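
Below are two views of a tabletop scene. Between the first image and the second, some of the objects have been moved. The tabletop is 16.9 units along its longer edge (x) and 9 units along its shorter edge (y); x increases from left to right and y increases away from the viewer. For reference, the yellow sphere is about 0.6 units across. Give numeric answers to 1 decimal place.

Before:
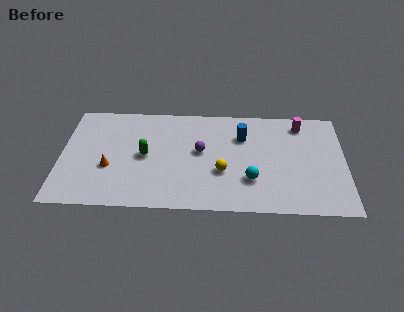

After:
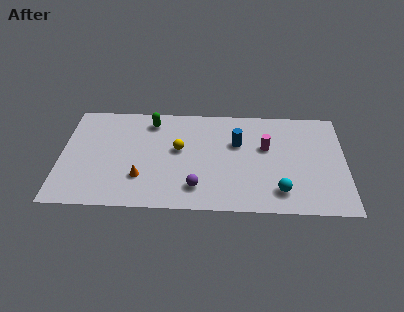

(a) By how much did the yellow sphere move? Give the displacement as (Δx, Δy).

(-2.6, 1.8)

From the two frames, the yellow sphere sits at roughly (9.6, 3.3) before and (7.0, 5.1) after.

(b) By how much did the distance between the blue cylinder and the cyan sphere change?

+1.0

Before: roughly 3.7 units apart; after: 4.7. That's 1.0 units further apart.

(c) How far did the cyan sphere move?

1.9

The cyan sphere was near (11.3, 2.7) before and (13.0, 1.8) after, so it travelled √(1.7² + 0.9²) ≈ 1.9 units.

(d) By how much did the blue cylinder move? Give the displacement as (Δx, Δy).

(-0.3, -0.6)

From the two frames, the blue cylinder sits at roughly (10.8, 6.4) before and (10.5, 5.8) after.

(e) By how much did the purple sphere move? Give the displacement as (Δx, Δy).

(-0.2, -3.1)

From the two frames, the purple sphere sits at roughly (8.3, 5.0) before and (8.1, 1.9) after.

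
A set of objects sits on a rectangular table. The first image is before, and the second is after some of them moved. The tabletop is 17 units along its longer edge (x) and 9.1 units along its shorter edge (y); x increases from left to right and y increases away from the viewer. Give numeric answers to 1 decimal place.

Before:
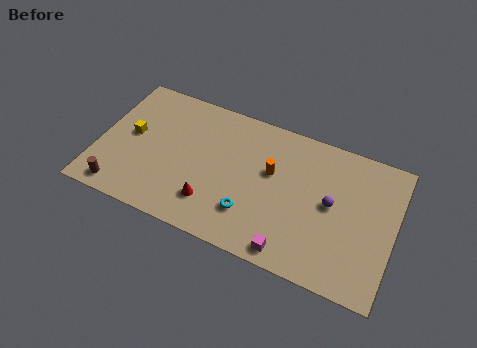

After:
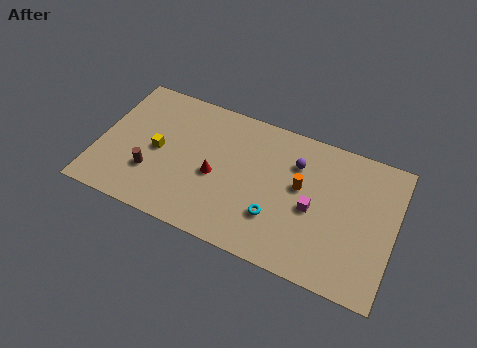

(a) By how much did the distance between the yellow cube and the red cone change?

-2.3

The distance was about 5.7 in the first image and 3.4 in the second, so they moved 2.3 units closer together.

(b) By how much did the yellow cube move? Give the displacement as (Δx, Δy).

(1.6, -0.5)

From the two frames, the yellow cube sits at roughly (1.8, 4.9) before and (3.4, 4.4) after.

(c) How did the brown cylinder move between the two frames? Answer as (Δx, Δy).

(1.6, 1.7)

The brown cylinder started near (1.6, 1.1) and ended near (3.2, 2.8).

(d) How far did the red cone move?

1.8

The red cone moved from about (6.8, 2.2) to (6.8, 4.0), a distance of √(0.0² + 1.8²) ≈ 1.8.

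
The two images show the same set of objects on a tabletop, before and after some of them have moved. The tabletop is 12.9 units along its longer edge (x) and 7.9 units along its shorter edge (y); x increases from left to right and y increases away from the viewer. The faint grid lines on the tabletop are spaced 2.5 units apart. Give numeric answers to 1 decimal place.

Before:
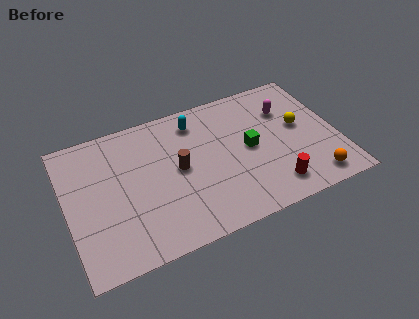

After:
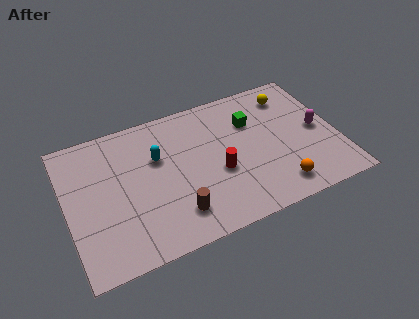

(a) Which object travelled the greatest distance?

the red cylinder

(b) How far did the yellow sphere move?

2.0

The yellow sphere moved from about (11.2, 4.4) to (11.0, 6.4), a distance of √(0.2² + 2.0²) ≈ 2.0.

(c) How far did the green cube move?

1.5

The green cube was near (8.7, 4.0) before and (9.0, 5.5) after, so it travelled √(0.3² + 1.5²) ≈ 1.5 units.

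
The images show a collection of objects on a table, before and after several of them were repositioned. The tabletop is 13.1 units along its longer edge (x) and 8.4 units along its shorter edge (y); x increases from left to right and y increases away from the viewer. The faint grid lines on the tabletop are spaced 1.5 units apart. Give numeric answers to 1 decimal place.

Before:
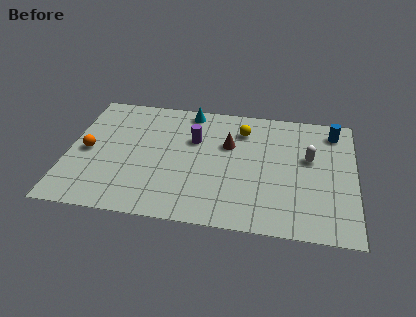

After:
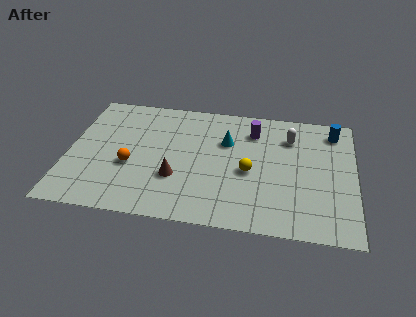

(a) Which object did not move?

the blue cylinder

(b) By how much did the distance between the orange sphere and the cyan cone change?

-0.8

Before: roughly 5.7 units apart; after: 4.9. That's 0.8 units closer together.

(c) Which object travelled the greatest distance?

the brown cone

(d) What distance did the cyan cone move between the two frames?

2.6

The cyan cone moved from about (5.4, 7.5) to (7.2, 5.6), a distance of √(1.8² + 1.9²) ≈ 2.6.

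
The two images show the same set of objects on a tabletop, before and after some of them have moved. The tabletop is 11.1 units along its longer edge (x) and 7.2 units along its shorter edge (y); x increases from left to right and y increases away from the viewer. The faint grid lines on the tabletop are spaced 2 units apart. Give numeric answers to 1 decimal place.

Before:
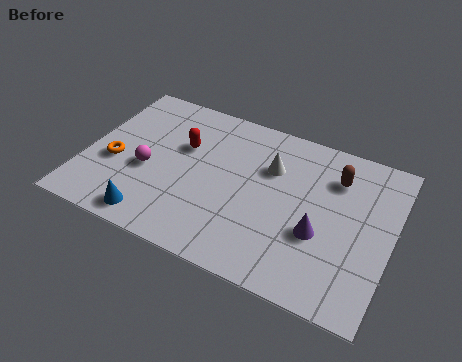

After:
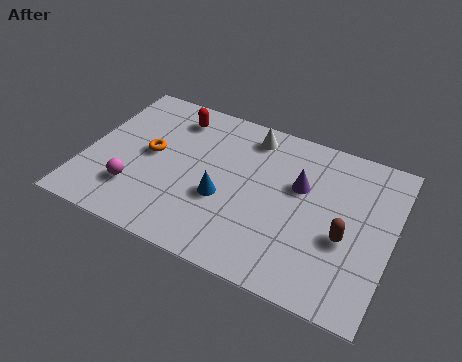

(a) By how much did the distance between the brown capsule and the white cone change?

+2.6

They were about 2.4 units apart before and 5.0 after — 2.6 units further apart.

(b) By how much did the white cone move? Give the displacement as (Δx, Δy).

(-0.9, 1.2)

The white cone was at about (6.6, 4.9) and moved to about (5.7, 6.1).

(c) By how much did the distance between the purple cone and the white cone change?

-0.4

Before: roughly 3.0 units apart; after: 2.6. That's 0.4 units closer together.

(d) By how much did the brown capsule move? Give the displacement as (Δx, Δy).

(0.6, -2.5)

From the two frames, the brown capsule sits at roughly (8.9, 5.4) before and (9.5, 2.9) after.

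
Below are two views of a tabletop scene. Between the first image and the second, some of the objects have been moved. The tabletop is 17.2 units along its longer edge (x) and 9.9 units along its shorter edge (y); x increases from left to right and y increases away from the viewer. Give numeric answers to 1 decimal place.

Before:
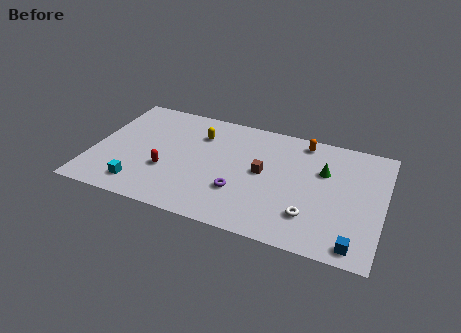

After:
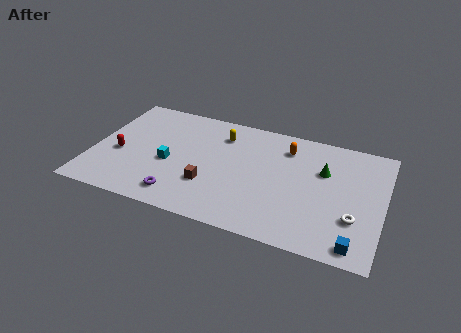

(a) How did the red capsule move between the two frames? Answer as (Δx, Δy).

(-2.9, 0.6)

From the two frames, the red capsule sits at roughly (4.5, 3.5) before and (1.6, 4.1) after.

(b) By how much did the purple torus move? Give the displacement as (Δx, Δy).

(-3.4, -1.5)

The purple torus started near (8.9, 3.1) and ended near (5.5, 1.6).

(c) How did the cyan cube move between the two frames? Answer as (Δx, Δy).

(1.5, 2.5)

From the two frames, the cyan cube sits at roughly (3.1, 1.7) before and (4.6, 4.2) after.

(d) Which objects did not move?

the green cone and the blue cube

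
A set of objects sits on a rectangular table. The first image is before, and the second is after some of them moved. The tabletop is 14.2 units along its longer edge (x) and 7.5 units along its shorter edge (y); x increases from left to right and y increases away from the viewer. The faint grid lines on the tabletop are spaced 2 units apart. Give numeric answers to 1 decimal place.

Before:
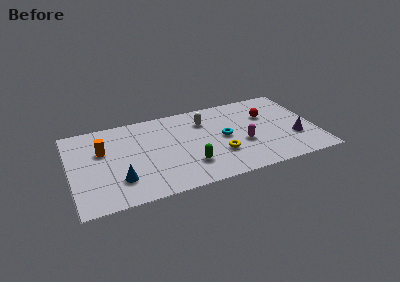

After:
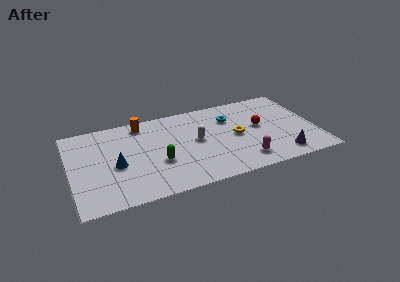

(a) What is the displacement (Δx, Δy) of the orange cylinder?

(2.4, 1.7)

The orange cylinder started near (1.9, 4.8) and ended near (4.3, 6.5).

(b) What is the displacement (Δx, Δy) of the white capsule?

(-0.6, -1.6)

From the two frames, the white capsule sits at roughly (7.9, 5.6) before and (7.3, 4.0) after.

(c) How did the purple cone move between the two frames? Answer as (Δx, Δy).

(-0.9, -1.3)

From the two frames, the purple cone sits at roughly (12.9, 2.5) before and (12.0, 1.2) after.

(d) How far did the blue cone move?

1.3

The blue cone was near (2.7, 2.0) before and (2.6, 3.3) after, so it travelled √(0.1² + 1.3²) ≈ 1.3 units.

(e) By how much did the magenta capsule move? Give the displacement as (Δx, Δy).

(-0.1, -1.5)

The magenta capsule was at about (9.9, 2.9) and moved to about (9.8, 1.4).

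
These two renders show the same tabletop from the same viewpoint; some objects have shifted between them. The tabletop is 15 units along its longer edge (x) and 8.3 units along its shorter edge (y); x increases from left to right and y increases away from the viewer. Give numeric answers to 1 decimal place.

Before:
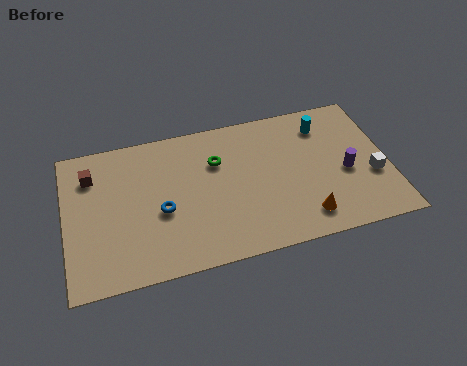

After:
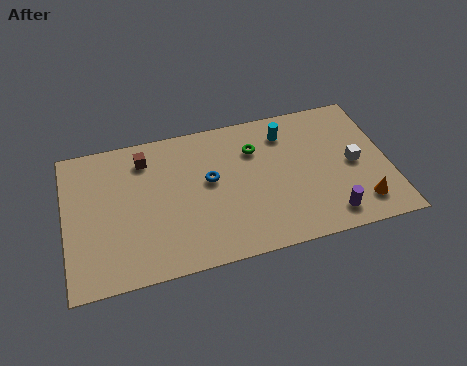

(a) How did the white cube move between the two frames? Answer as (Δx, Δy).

(-0.8, 0.9)

The white cube was at about (14.2, 3.1) and moved to about (13.4, 4.0).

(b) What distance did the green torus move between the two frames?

1.8

From (7.1, 5.7) to (8.9, 6.0), the green torus covered √(1.8² + 0.3²) ≈ 1.8 units.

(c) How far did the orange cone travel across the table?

2.6

The orange cone was near (10.9, 1.5) before and (13.5, 1.6) after, so it travelled √(2.6² + 0.1²) ≈ 2.6 units.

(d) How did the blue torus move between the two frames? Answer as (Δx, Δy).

(2.3, 1.2)

From the two frames, the blue torus sits at roughly (4.4, 3.5) before and (6.7, 4.7) after.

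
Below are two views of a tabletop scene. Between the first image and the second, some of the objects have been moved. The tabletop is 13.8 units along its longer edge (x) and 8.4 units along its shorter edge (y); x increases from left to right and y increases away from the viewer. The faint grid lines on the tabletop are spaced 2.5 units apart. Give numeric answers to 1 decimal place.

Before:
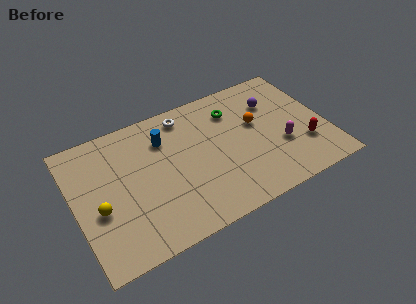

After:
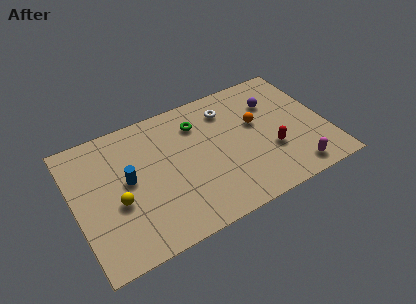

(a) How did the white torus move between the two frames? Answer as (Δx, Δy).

(2.3, -0.6)

The white torus was at about (6.4, 7.2) and moved to about (8.7, 6.6).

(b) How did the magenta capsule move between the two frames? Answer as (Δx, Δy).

(0.4, -1.9)

From the two frames, the magenta capsule sits at roughly (11.2, 3.0) before and (11.6, 1.1) after.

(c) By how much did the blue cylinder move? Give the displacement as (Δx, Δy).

(-2.2, -1.7)

The blue cylinder started near (5.1, 6.2) and ended near (2.9, 4.5).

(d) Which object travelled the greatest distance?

the blue cylinder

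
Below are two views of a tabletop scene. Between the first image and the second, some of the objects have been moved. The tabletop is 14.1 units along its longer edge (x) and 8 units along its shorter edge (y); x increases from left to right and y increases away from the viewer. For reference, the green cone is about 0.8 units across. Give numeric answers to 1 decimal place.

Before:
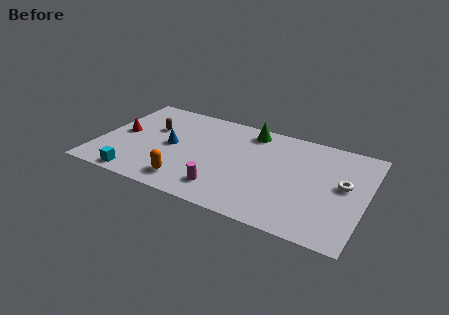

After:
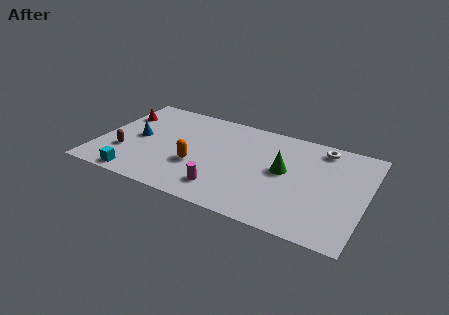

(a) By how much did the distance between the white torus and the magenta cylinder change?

+0.4

The distance was about 6.6 in the first image and 7.0 in the second, so they moved 0.4 units further apart.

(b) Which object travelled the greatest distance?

the green cone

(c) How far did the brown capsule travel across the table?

2.8

The brown capsule was near (2.6, 5.1) before and (1.5, 2.5) after, so it travelled √(1.1² + 2.6²) ≈ 2.8 units.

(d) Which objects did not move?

the cyan cube and the magenta cylinder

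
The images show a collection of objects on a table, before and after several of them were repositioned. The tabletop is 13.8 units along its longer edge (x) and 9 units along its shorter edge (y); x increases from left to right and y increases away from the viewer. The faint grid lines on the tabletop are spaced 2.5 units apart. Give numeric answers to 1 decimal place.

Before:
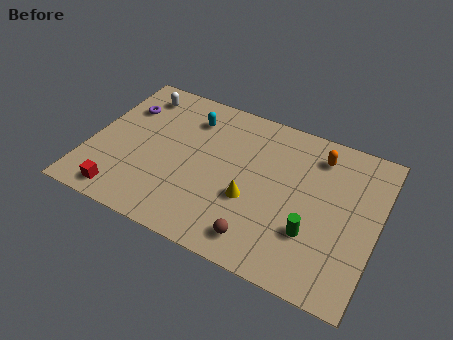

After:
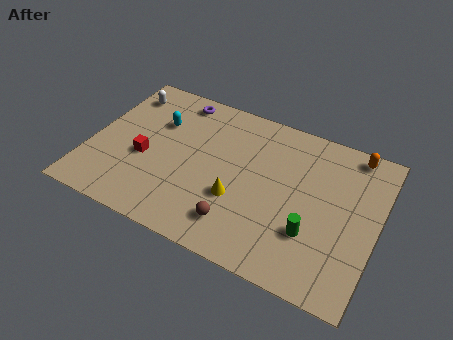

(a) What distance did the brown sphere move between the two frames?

1.2

The brown sphere moved from about (8.6, 1.4) to (7.5, 1.8), a distance of √(1.1² + 0.4²) ≈ 1.2.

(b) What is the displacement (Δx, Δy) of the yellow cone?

(-0.6, -0.2)

The yellow cone started near (7.9, 3.4) and ended near (7.3, 3.2).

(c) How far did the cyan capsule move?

1.7

The cyan capsule was near (4.5, 7.0) before and (3.0, 6.1) after, so it travelled √(1.5² + 0.9²) ≈ 1.7 units.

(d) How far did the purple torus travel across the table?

2.8

From (1.3, 6.4) to (3.7, 7.9), the purple torus covered √(2.4² + 1.5²) ≈ 2.8 units.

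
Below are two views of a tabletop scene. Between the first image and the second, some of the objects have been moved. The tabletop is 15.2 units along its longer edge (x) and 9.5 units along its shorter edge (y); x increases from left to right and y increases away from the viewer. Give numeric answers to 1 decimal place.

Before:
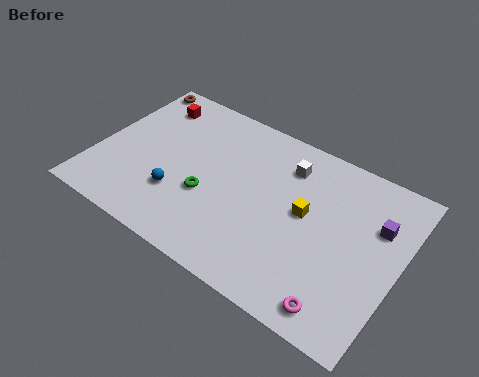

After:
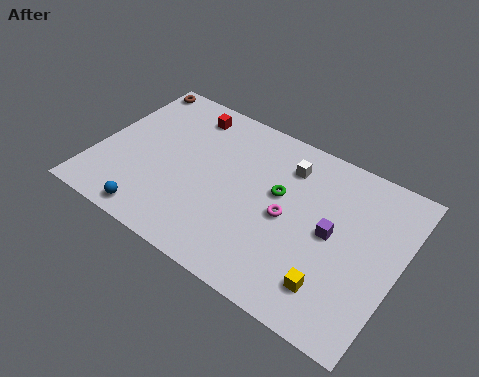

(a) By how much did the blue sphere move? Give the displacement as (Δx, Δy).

(-0.9, -1.9)

The blue sphere started near (4.4, 2.9) and ended near (3.5, 1.0).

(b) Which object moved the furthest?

the magenta torus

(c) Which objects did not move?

the brown torus and the white cube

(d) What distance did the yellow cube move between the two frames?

3.7

The yellow cube was near (10.5, 5.2) before and (12.4, 2.0) after, so it travelled √(1.9² + 3.2²) ≈ 3.7 units.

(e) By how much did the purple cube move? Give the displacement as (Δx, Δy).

(-2.0, -1.6)

The purple cube started near (13.9, 6.4) and ended near (11.9, 4.8).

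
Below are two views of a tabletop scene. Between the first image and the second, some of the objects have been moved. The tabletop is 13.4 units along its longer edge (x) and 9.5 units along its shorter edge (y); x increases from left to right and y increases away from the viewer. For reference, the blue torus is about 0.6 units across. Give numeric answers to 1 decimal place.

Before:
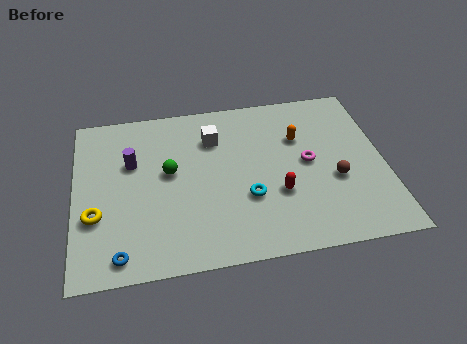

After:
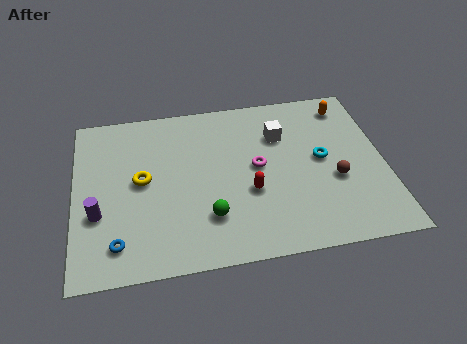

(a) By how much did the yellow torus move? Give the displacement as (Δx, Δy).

(2.0, 1.7)

The yellow torus started near (0.9, 3.3) and ended near (2.9, 5.0).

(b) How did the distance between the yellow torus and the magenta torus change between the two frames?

-4.3

They were about 9.3 units apart before and 5.0 after — 4.3 units closer together.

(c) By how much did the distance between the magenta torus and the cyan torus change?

-0.3

They were about 3.1 units apart before and 2.8 after — 0.3 units closer together.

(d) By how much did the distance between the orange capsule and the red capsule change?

+3.0

They were about 3.3 units apart before and 6.3 after — 3.0 units further apart.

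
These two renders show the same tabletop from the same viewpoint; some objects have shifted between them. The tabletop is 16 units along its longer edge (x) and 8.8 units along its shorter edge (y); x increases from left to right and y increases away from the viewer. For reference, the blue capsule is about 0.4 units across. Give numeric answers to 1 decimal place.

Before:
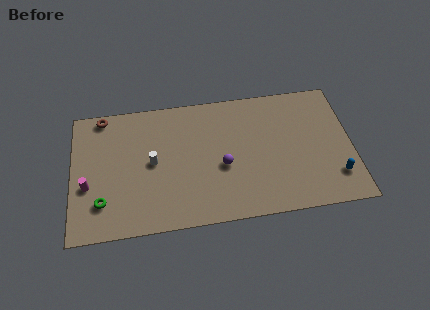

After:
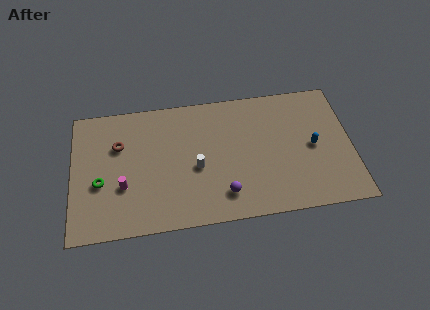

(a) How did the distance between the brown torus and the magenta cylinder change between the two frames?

-1.9

The distance was about 4.7 in the first image and 2.8 in the second, so they moved 1.9 units closer together.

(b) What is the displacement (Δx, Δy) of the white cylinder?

(2.5, -0.7)

The white cylinder started near (4.6, 4.5) and ended near (7.1, 3.8).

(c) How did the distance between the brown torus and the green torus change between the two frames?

-3.2

They were about 5.8 units apart before and 2.6 after — 3.2 units closer together.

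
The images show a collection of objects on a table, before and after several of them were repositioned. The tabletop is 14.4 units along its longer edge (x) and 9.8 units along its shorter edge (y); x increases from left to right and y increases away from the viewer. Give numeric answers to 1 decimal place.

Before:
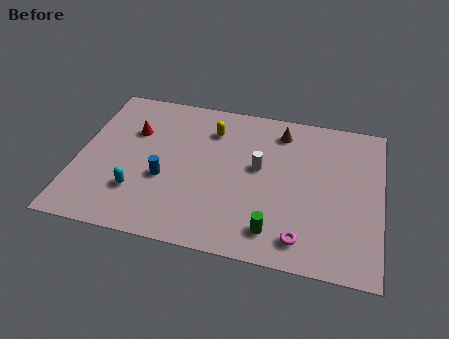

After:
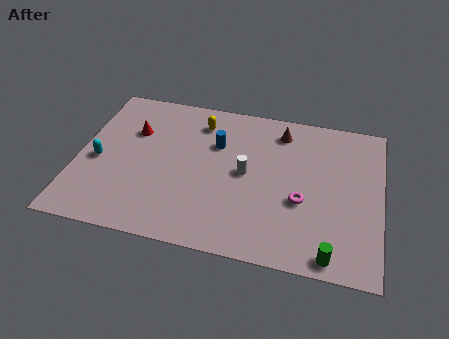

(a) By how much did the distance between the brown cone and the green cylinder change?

+1.3

Before: roughly 6.4 units apart; after: 7.7. That's 1.3 units further apart.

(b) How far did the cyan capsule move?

2.6

The cyan capsule was near (3.0, 2.7) before and (1.0, 4.3) after, so it travelled √(2.0² + 1.6²) ≈ 2.6 units.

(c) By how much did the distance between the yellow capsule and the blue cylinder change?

-2.6

Before: roughly 4.2 units apart; after: 1.6. That's 2.6 units closer together.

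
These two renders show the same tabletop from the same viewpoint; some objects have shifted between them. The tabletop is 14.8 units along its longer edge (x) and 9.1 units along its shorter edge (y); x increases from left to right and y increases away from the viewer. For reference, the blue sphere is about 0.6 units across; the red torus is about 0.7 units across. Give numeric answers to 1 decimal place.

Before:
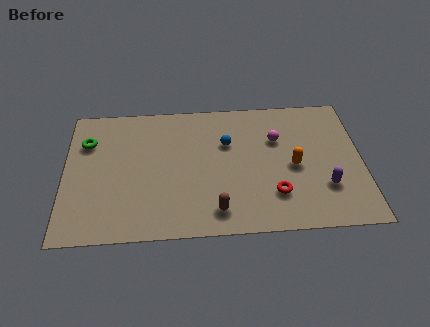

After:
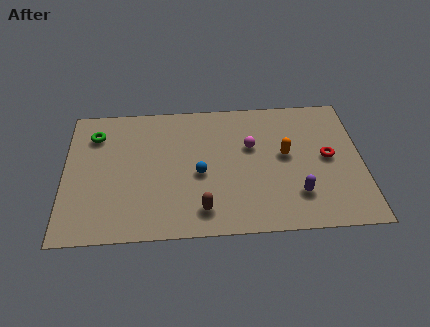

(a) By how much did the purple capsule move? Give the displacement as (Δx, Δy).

(-1.4, -0.4)

The purple capsule started near (12.9, 2.7) and ended near (11.5, 2.3).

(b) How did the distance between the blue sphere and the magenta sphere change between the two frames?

+0.6

They were about 2.5 units apart before and 3.1 after — 0.6 units further apart.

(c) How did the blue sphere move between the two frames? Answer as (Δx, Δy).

(-1.4, -2.0)

The blue sphere started near (8.1, 6.0) and ended near (6.7, 4.0).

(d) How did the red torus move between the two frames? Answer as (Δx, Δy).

(2.7, 2.3)

The red torus started near (10.4, 2.4) and ended near (13.1, 4.7).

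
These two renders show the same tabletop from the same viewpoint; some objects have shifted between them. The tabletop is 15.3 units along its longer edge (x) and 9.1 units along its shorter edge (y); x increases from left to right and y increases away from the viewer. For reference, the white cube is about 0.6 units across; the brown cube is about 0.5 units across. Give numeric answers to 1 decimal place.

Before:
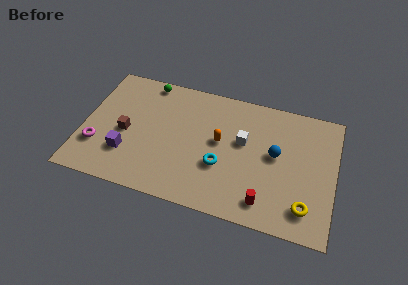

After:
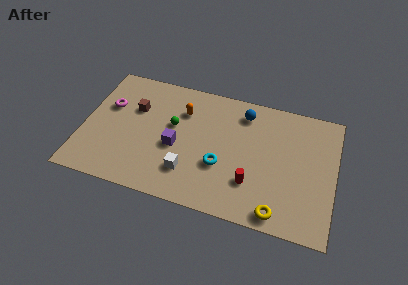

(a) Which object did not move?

the cyan torus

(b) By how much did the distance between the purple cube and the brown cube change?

+1.9

Before: roughly 1.5 units apart; after: 3.4. That's 1.9 units further apart.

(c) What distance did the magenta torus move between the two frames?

3.1

The magenta torus was near (1.0, 2.7) before and (1.4, 5.8) after, so it travelled √(0.4² + 3.1²) ≈ 3.1 units.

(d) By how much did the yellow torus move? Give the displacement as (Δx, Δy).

(-1.6, -0.8)

From the two frames, the yellow torus sits at roughly (13.7, 1.8) before and (12.1, 1.0) after.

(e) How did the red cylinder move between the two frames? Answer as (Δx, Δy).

(-0.9, 1.1)

The red cylinder was at about (11.3, 1.5) and moved to about (10.4, 2.6).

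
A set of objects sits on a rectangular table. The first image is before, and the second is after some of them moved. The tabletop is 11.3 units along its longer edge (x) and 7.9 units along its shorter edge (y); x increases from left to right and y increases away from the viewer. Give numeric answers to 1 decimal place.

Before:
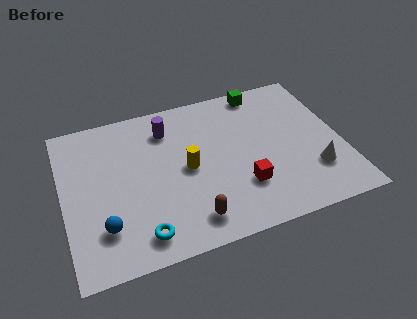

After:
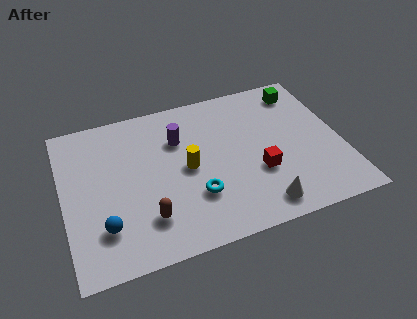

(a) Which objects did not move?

the yellow cylinder and the blue sphere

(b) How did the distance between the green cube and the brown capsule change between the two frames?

+1.5

They were about 6.8 units apart before and 8.3 after — 1.5 units further apart.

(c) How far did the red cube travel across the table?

0.9

The red cube moved from about (7.1, 2.3) to (7.8, 2.8), a distance of √(0.7² + 0.5²) ≈ 0.9.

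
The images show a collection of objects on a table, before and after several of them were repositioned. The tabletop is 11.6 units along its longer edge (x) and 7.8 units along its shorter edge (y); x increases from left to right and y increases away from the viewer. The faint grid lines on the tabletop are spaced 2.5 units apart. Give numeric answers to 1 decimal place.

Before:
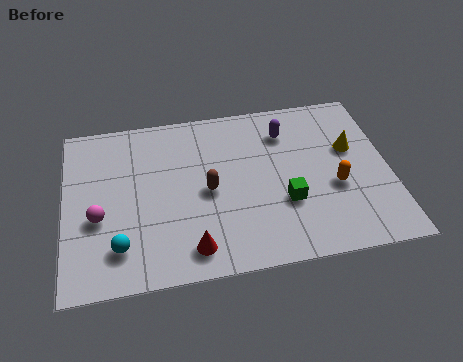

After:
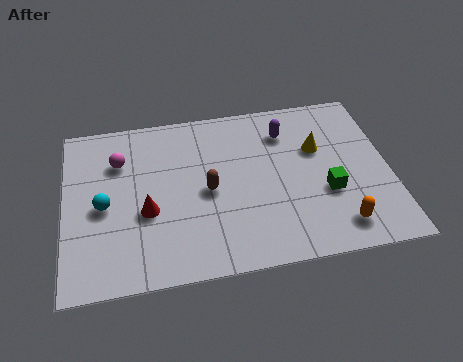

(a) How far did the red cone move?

2.4

From (4.4, 1.2) to (2.9, 3.1), the red cone covered √(1.5² + 1.9²) ≈ 2.4 units.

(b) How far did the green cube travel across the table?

1.5

The green cube was near (7.8, 2.7) before and (9.3, 2.9) after, so it travelled √(1.5² + 0.2²) ≈ 1.5 units.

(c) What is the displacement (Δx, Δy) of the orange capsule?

(0.0, -1.8)

The orange capsule was at about (9.6, 3.1) and moved to about (9.6, 1.3).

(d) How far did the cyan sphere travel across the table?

2.0

The cyan sphere moved from about (1.9, 1.7) to (1.4, 3.6), a distance of √(0.5² + 1.9²) ≈ 2.0.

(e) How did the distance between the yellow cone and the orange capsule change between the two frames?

+1.9

They were about 1.8 units apart before and 3.7 after — 1.9 units further apart.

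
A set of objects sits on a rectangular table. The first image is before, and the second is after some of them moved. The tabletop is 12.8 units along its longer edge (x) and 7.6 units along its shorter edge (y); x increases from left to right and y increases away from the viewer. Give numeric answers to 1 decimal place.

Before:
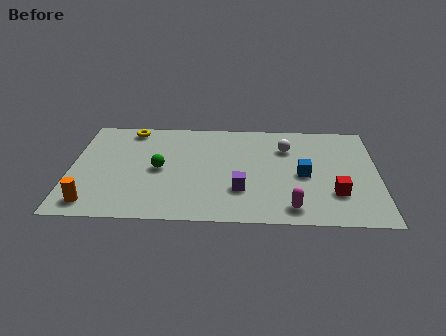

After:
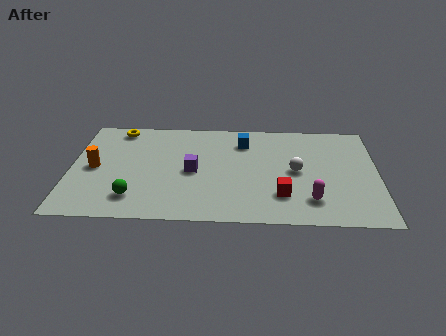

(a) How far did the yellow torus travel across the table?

0.5

From (2.4, 6.7) to (1.9, 6.7), the yellow torus covered √(0.5² + 0.0²) ≈ 0.5 units.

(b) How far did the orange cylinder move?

2.6

The orange cylinder moved from about (1.0, 1.1) to (1.0, 3.7), a distance of √(0.0² + 2.6²) ≈ 2.6.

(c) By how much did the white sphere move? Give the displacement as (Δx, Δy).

(0.4, -1.7)

The white sphere started near (9.0, 5.5) and ended near (9.4, 3.8).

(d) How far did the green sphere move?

2.3

From (3.7, 3.7) to (2.7, 1.6), the green sphere covered √(1.0² + 2.1²) ≈ 2.3 units.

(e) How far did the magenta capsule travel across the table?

1.0

The magenta capsule moved from about (9.2, 1.1) to (10.0, 1.7), a distance of √(0.8² + 0.6²) ≈ 1.0.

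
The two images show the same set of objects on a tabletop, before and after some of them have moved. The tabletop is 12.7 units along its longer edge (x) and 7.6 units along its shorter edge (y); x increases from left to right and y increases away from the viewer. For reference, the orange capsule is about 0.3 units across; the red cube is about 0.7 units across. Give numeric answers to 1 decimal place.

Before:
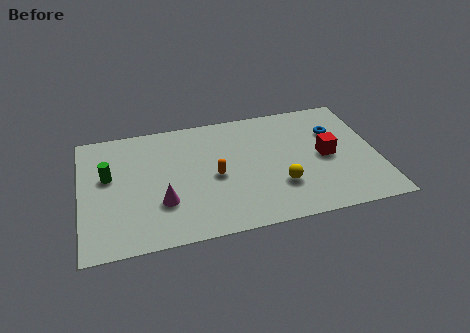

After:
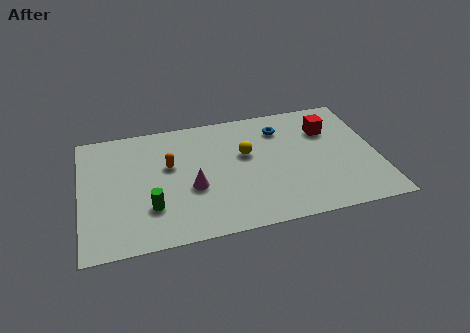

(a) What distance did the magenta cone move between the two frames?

1.4

The magenta cone was near (3.4, 2.4) before and (4.7, 3.0) after, so it travelled √(1.3² + 0.6²) ≈ 1.4 units.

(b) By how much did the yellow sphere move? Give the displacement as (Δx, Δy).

(-1.3, 2.3)

The yellow sphere was at about (8.4, 2.3) and moved to about (7.1, 4.6).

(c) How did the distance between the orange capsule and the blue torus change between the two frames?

-0.5

The distance was about 5.6 in the first image and 5.1 in the second, so they moved 0.5 units closer together.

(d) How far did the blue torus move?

2.4

From (11.0, 5.2) to (8.7, 5.9), the blue torus covered √(2.3² + 0.7²) ≈ 2.4 units.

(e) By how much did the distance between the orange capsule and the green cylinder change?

-2.0

They were about 4.6 units apart before and 2.6 after — 2.0 units closer together.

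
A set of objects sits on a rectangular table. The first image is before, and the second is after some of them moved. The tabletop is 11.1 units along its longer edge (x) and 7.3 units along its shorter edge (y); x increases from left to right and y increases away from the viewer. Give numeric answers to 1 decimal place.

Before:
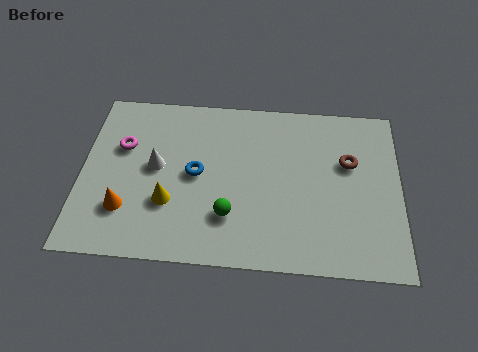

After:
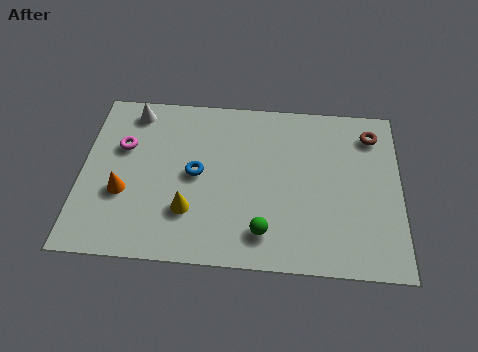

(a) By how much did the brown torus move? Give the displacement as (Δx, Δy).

(0.8, 1.3)

The brown torus started near (9.3, 4.6) and ended near (10.1, 5.9).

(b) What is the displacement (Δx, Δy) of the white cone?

(-0.9, 2.4)

From the two frames, the white cone sits at roughly (2.6, 3.9) before and (1.7, 6.3) after.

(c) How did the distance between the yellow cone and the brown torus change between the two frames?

+0.8

They were about 6.6 units apart before and 7.4 after — 0.8 units further apart.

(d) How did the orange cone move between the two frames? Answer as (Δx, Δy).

(-0.1, 0.7)

From the two frames, the orange cone sits at roughly (1.6, 2.0) before and (1.5, 2.7) after.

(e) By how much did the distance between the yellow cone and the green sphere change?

+0.6

The distance was about 2.1 in the first image and 2.7 in the second, so they moved 0.6 units further apart.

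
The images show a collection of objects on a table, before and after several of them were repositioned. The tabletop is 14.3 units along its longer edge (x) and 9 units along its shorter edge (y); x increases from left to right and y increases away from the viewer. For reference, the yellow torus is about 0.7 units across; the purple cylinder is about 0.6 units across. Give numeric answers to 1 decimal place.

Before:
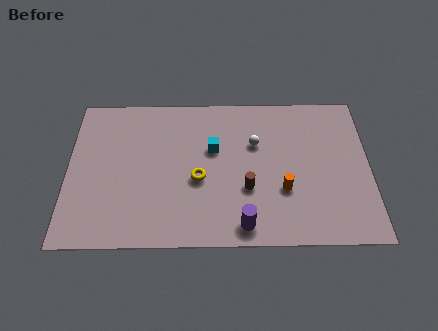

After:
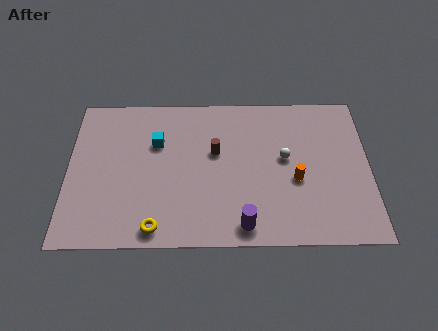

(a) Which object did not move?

the purple cylinder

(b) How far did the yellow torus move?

3.4

The yellow torus was near (6.2, 3.8) before and (4.2, 1.0) after, so it travelled √(2.0² + 2.8²) ≈ 3.4 units.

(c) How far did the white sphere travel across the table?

1.7

The white sphere was near (8.9, 5.9) before and (10.3, 5.0) after, so it travelled √(1.4² + 0.9²) ≈ 1.7 units.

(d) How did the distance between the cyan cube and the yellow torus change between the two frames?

+3.1

Before: roughly 1.9 units apart; after: 5.0. That's 3.1 units further apart.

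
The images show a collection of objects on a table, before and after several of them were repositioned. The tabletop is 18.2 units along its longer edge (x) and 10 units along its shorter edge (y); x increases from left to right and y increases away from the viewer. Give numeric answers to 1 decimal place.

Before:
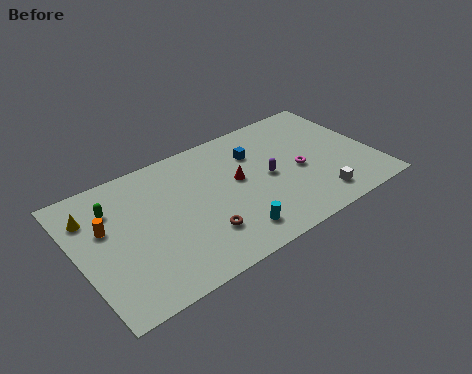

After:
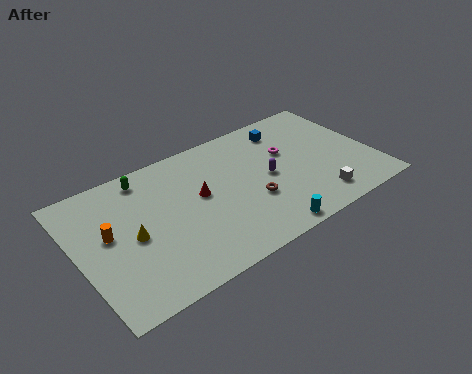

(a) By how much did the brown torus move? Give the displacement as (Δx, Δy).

(3.3, 0.9)

From the two frames, the brown torus sits at roughly (7.1, 2.7) before and (10.4, 3.6) after.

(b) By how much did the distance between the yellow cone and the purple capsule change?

-2.4

Before: roughly 10.9 units apart; after: 8.5. That's 2.4 units closer together.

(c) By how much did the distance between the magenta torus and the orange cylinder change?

-0.6

Before: roughly 11.9 units apart; after: 11.3. That's 0.6 units closer together.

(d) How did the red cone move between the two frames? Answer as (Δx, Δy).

(-2.4, 0.0)

From the two frames, the red cone sits at roughly (9.9, 5.6) before and (7.5, 5.6) after.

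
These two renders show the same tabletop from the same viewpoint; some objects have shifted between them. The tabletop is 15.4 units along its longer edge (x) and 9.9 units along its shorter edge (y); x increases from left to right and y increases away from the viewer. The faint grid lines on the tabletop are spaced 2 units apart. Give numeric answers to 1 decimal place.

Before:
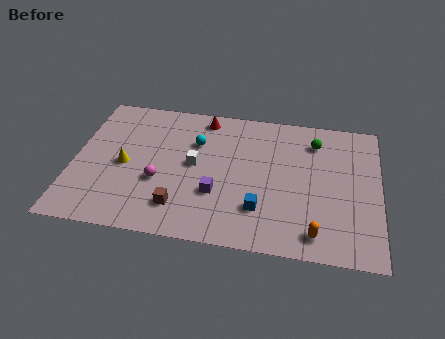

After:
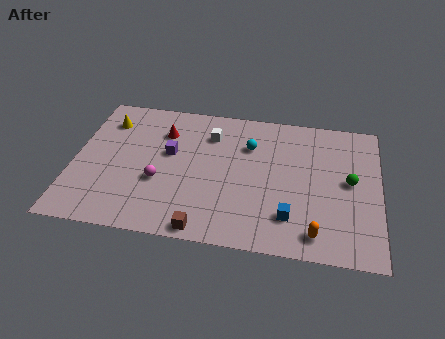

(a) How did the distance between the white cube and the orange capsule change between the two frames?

+0.9

Before: roughly 7.3 units apart; after: 8.2. That's 0.9 units further apart.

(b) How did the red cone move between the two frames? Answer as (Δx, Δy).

(-2.0, -1.4)

From the two frames, the red cone sits at roughly (6.4, 8.7) before and (4.4, 7.3) after.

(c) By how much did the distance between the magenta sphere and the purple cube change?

-0.8

Before: roughly 2.9 units apart; after: 2.1. That's 0.8 units closer together.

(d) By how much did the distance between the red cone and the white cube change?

-1.1

They were about 3.5 units apart before and 2.4 after — 1.1 units closer together.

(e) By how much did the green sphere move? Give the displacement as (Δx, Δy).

(1.8, -2.6)

From the two frames, the green sphere sits at roughly (12.1, 7.8) before and (13.9, 5.2) after.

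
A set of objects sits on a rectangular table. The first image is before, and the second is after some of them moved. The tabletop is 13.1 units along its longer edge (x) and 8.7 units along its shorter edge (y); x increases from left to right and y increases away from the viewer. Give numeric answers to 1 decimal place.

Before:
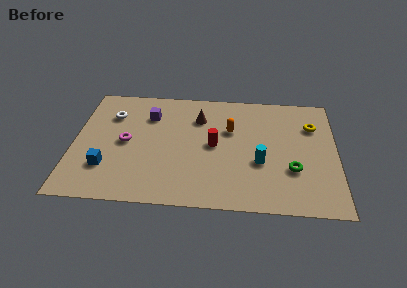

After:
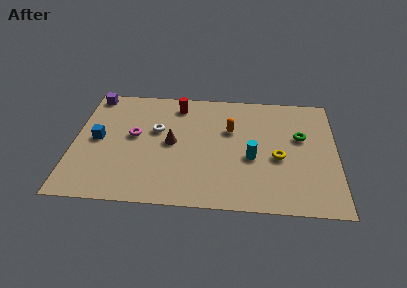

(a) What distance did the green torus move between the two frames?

2.4

From (10.9, 2.9) to (11.3, 5.3), the green torus covered √(0.4² + 2.4²) ≈ 2.4 units.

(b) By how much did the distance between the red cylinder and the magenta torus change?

-1.1

The distance was about 4.4 in the first image and 3.3 in the second, so they moved 1.1 units closer together.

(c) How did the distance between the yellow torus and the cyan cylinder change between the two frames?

-2.6

Before: roughly 3.9 units apart; after: 1.3. That's 2.6 units closer together.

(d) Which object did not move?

the orange capsule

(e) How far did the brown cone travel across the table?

2.4

From (6.2, 6.4) to (4.9, 4.4), the brown cone covered √(1.3² + 2.0²) ≈ 2.4 units.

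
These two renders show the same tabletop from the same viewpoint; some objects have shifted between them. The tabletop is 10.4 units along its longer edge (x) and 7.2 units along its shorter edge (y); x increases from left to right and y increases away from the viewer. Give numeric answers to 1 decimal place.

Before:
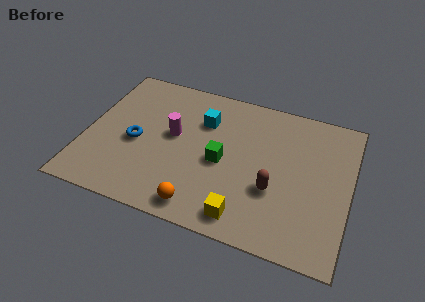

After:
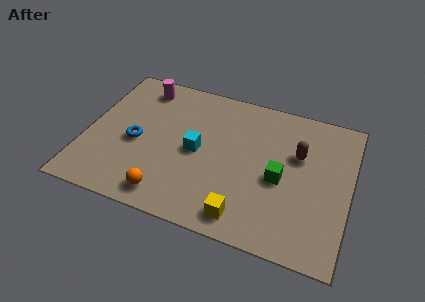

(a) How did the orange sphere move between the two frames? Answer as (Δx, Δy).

(-1.3, 0.1)

The orange sphere started near (4.8, 0.9) and ended near (3.5, 1.0).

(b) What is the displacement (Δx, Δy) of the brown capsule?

(0.8, 2.0)

From the two frames, the brown capsule sits at roughly (7.5, 2.6) before and (8.3, 4.6) after.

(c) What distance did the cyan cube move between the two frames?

1.6

The cyan cube was near (4.5, 5.1) before and (4.4, 3.5) after, so it travelled √(0.1² + 1.6²) ≈ 1.6 units.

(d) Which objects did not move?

the yellow cube and the blue torus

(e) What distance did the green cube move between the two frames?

2.3

The green cube was near (5.4, 3.3) before and (7.7, 3.2) after, so it travelled √(2.3² + 0.1²) ≈ 2.3 units.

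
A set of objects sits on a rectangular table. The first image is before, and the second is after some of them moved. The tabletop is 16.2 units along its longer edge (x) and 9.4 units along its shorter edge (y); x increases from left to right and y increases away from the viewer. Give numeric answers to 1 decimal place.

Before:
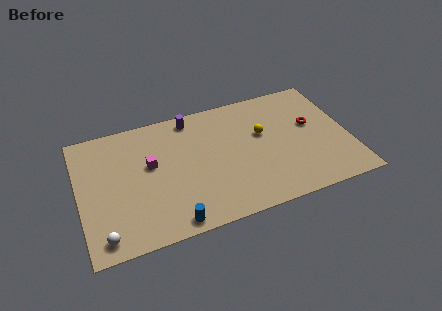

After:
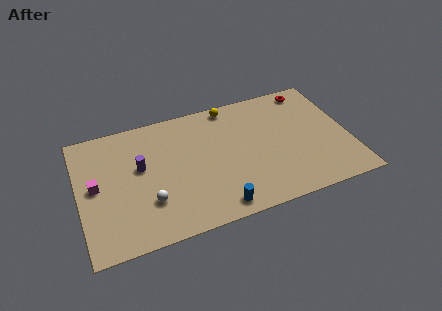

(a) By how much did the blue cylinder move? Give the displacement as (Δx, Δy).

(2.7, 0.2)

The blue cylinder was at about (5.2, 0.9) and moved to about (7.9, 1.1).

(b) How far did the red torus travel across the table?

2.8

The red torus was near (14.1, 5.5) before and (14.3, 8.3) after, so it travelled √(0.2² + 2.8²) ≈ 2.8 units.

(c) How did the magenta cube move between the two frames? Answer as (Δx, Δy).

(-3.3, -0.6)

The magenta cube was at about (4.3, 5.5) and moved to about (1.0, 4.9).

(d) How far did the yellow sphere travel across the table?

3.3

The yellow sphere was near (11.1, 5.7) before and (9.4, 8.5) after, so it travelled √(1.7² + 2.8²) ≈ 3.3 units.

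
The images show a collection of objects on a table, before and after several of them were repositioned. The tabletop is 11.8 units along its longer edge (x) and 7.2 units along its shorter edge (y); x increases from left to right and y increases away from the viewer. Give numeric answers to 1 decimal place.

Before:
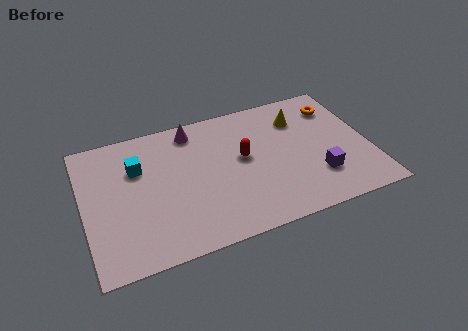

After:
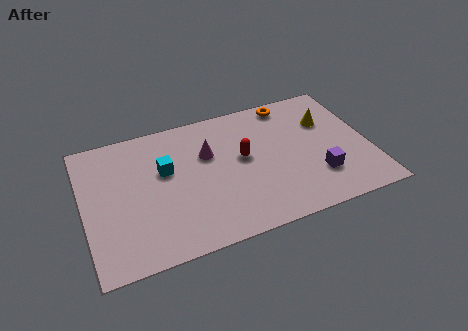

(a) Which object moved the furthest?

the orange torus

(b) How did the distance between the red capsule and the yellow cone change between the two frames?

+0.8

Before: roughly 2.9 units apart; after: 3.7. That's 0.8 units further apart.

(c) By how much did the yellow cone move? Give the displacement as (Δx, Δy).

(1.1, -0.5)

The yellow cone started near (9.1, 5.4) and ended near (10.2, 4.9).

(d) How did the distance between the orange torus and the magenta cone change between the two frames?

-2.0

The distance was about 6.0 in the first image and 4.0 in the second, so they moved 2.0 units closer together.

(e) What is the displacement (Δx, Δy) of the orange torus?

(-1.9, 0.8)

From the two frames, the orange torus sits at roughly (10.7, 5.6) before and (8.8, 6.4) after.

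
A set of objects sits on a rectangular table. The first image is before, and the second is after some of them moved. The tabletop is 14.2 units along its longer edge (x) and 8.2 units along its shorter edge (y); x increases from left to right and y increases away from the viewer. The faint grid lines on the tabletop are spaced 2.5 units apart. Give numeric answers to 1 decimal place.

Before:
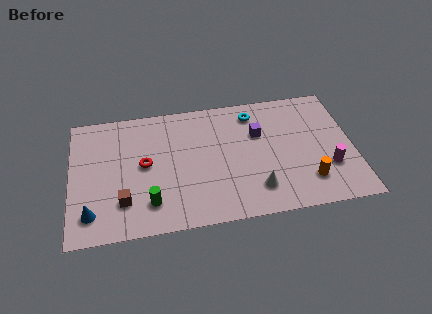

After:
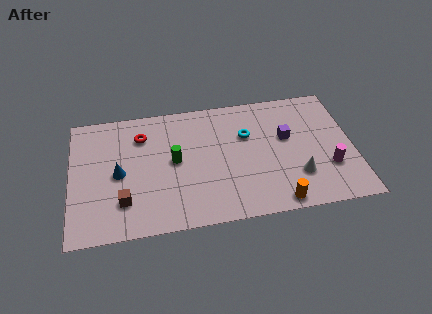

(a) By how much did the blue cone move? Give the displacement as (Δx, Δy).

(1.4, 2.3)

The blue cone was at about (1.0, 1.6) and moved to about (2.4, 3.9).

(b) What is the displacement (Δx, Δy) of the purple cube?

(1.4, -0.5)

From the two frames, the purple cube sits at roughly (9.5, 5.4) before and (10.9, 4.9) after.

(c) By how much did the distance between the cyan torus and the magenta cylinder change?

-0.6

They were about 5.5 units apart before and 4.9 after — 0.6 units closer together.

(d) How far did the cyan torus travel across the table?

1.5

The cyan torus was near (9.3, 6.8) before and (8.9, 5.4) after, so it travelled √(0.4² + 1.4²) ≈ 1.5 units.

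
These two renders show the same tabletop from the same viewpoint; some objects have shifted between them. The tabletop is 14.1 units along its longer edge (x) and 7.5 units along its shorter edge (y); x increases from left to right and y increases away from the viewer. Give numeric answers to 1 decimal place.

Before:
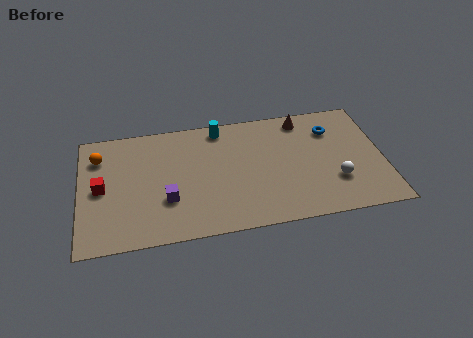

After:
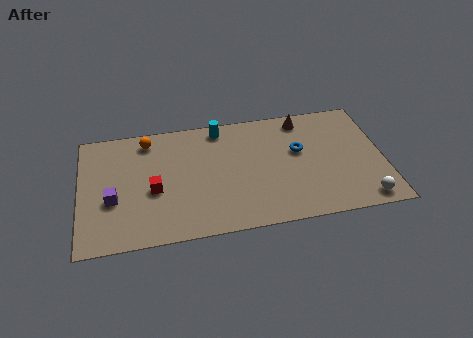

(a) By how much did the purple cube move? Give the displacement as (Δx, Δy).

(-2.5, 0.4)

The purple cube started near (4.0, 2.5) and ended near (1.5, 2.9).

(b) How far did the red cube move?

2.5

From (1.0, 3.7) to (3.4, 3.2), the red cube covered √(2.4² + 0.5²) ≈ 2.5 units.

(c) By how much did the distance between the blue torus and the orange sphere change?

-3.6

They were about 10.9 units apart before and 7.3 after — 3.6 units closer together.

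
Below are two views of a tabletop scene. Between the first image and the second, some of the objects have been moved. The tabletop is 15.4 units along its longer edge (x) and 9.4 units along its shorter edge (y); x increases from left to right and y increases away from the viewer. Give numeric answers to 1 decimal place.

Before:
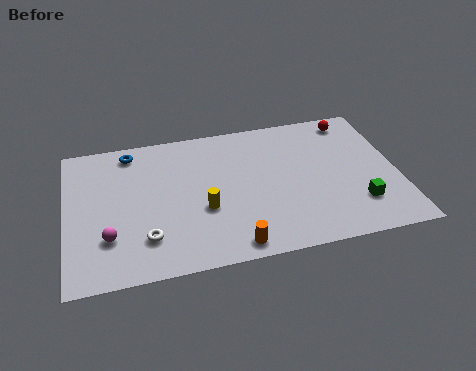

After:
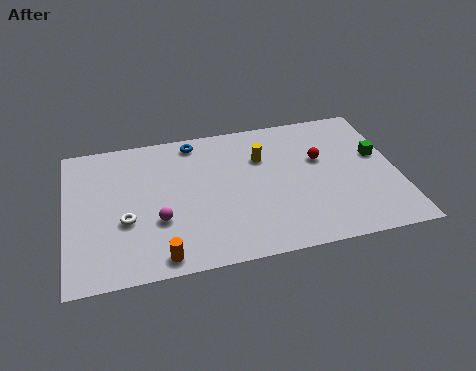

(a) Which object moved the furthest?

the yellow cylinder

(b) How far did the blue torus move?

3.0

The blue torus moved from about (3.1, 8.2) to (6.1, 8.3), a distance of √(3.0² + 0.1²) ≈ 3.0.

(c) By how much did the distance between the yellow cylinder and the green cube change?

-1.7

The distance was about 7.2 in the first image and 5.5 in the second, so they moved 1.7 units closer together.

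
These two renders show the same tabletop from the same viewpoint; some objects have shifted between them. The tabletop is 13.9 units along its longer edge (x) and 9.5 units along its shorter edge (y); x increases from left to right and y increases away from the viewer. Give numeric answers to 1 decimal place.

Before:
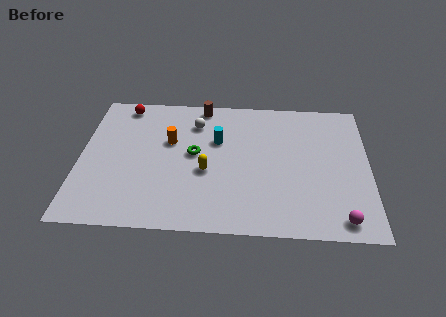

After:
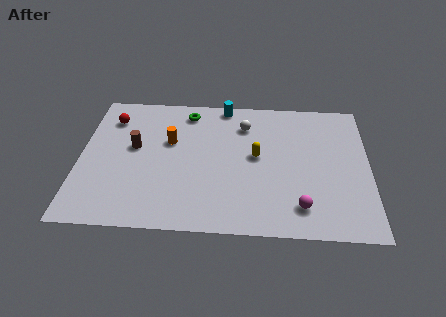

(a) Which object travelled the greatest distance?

the brown cylinder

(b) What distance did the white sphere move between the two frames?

2.4

The white sphere was near (5.5, 7.3) before and (7.9, 7.3) after, so it travelled √(2.4² + 0.0²) ≈ 2.4 units.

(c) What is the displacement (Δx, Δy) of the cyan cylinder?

(0.3, 2.6)

The cyan cylinder was at about (6.6, 6.1) and moved to about (6.9, 8.7).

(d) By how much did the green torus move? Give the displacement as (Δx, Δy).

(-0.4, 3.0)

The green torus started near (5.5, 5.1) and ended near (5.1, 8.1).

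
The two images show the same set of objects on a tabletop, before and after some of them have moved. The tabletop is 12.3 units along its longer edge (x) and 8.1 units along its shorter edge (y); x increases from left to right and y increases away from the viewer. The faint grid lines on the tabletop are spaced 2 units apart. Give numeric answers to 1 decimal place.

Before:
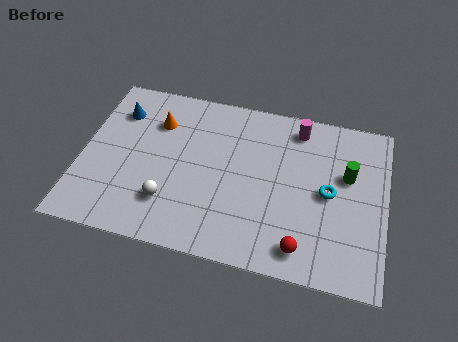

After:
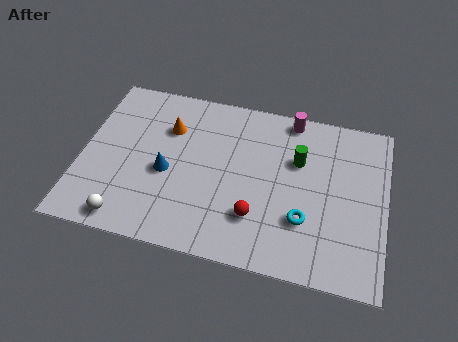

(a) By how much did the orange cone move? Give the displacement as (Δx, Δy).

(0.5, -0.2)

The orange cone was at about (2.9, 5.9) and moved to about (3.4, 5.7).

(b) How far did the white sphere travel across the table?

2.0

The white sphere moved from about (3.7, 2.1) to (2.1, 0.9), a distance of √(1.6² + 1.2²) ≈ 2.0.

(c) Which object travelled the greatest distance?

the blue cone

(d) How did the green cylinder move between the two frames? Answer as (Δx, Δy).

(-2.0, 0.3)

From the two frames, the green cylinder sits at roughly (10.7, 5.0) before and (8.7, 5.3) after.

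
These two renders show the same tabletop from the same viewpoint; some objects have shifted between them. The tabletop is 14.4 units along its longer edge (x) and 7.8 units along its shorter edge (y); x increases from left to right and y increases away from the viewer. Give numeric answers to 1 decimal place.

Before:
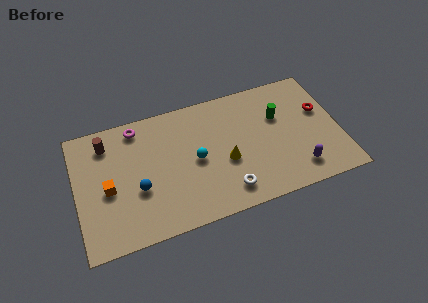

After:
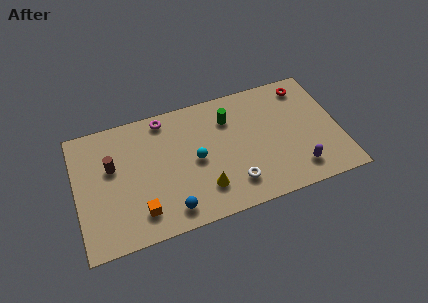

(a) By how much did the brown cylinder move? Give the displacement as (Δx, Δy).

(0.2, -1.5)

From the two frames, the brown cylinder sits at roughly (1.8, 6.3) before and (2.0, 4.8) after.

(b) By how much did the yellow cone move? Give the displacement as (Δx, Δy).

(-1.3, -1.3)

The yellow cone started near (8.1, 3.2) and ended near (6.8, 1.9).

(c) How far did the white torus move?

0.5

The white torus was near (8.0, 1.4) before and (8.4, 1.7) after, so it travelled √(0.4² + 0.3²) ≈ 0.5 units.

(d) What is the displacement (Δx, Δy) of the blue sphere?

(1.6, -1.8)

The blue sphere started near (3.3, 3.0) and ended near (4.9, 1.2).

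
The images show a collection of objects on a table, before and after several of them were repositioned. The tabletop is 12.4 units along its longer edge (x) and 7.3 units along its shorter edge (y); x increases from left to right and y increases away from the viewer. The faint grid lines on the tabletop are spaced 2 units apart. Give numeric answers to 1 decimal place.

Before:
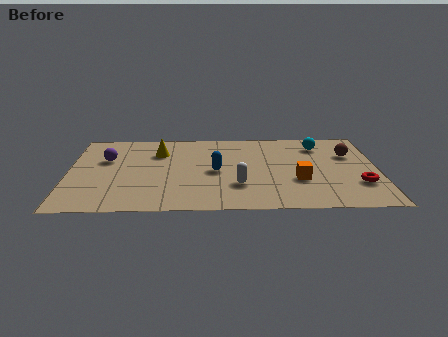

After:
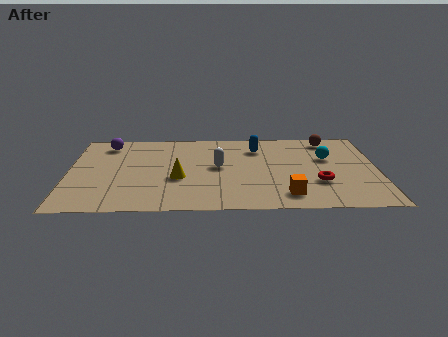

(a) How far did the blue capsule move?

2.7

From (5.9, 3.5) to (7.6, 5.6), the blue capsule covered √(1.7² + 2.1²) ≈ 2.7 units.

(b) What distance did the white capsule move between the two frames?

1.9

The white capsule moved from about (6.8, 2.2) to (6.0, 3.9), a distance of √(0.8² + 1.7²) ≈ 1.9.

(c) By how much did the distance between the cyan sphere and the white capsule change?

-0.4

The distance was about 4.9 in the first image and 4.5 in the second, so they moved 0.4 units closer together.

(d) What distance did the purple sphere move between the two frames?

1.4

From (1.5, 4.7) to (1.5, 6.1), the purple sphere covered √(0.0² + 1.4²) ≈ 1.4 units.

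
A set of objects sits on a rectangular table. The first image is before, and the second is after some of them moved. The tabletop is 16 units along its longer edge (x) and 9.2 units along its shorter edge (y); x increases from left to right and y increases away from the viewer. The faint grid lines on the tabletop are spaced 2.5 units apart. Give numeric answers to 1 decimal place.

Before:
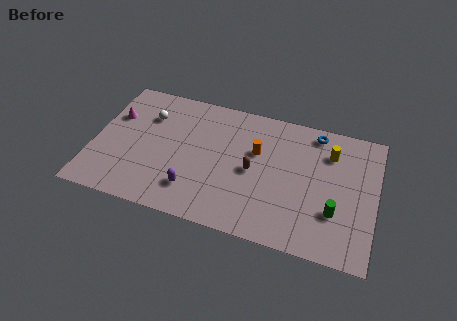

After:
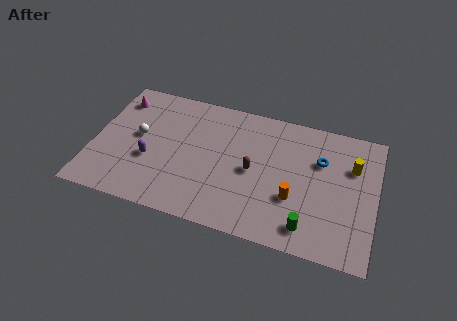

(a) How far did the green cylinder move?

2.0

The green cylinder was near (13.8, 2.9) before and (12.4, 1.5) after, so it travelled √(1.4² + 1.4²) ≈ 2.0 units.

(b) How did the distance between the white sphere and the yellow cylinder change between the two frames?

+1.8

Before: roughly 10.4 units apart; after: 12.2. That's 1.8 units further apart.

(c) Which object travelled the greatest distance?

the orange cylinder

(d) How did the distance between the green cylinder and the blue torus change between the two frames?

-0.7

Before: roughly 5.4 units apart; after: 4.7. That's 0.7 units closer together.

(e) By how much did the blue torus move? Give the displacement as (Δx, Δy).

(0.4, -1.9)

The blue torus was at about (12.4, 8.1) and moved to about (12.8, 6.2).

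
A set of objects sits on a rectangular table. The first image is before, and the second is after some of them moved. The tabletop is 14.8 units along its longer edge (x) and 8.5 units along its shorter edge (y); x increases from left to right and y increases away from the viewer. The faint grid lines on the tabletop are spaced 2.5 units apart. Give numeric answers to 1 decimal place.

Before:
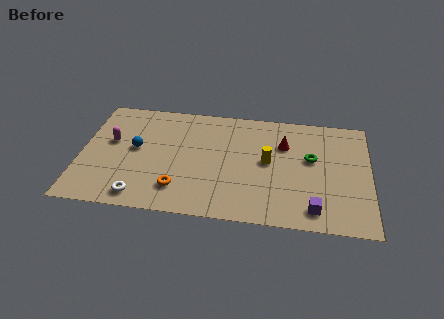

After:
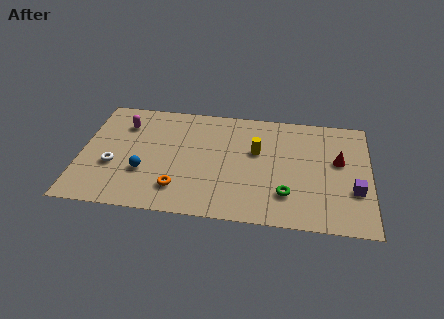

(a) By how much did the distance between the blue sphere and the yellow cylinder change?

-0.7

Before: roughly 6.8 units apart; after: 6.1. That's 0.7 units closer together.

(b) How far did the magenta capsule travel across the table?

1.5

From (1.5, 5.0) to (2.1, 6.4), the magenta capsule covered √(0.6² + 1.4²) ≈ 1.5 units.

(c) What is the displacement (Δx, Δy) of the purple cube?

(2.0, 1.6)

The purple cube was at about (12.0, 1.3) and moved to about (14.0, 2.9).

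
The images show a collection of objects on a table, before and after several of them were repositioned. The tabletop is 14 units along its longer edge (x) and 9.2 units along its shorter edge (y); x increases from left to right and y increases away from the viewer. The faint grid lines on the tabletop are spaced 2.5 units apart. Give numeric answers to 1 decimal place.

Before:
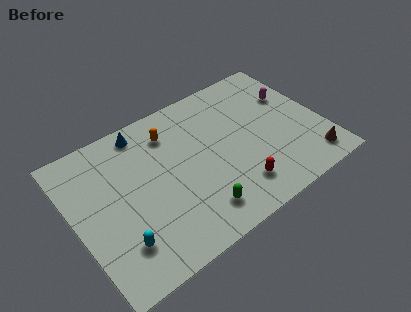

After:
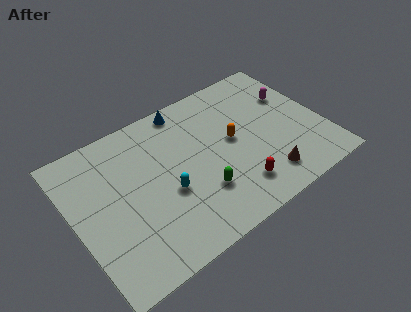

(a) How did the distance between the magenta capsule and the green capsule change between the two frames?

-0.9

The distance was about 7.8 in the first image and 6.9 in the second, so they moved 0.9 units closer together.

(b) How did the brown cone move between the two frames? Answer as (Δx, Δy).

(-2.6, 0.3)

From the two frames, the brown cone sits at roughly (12.8, 1.4) before and (10.2, 1.7) after.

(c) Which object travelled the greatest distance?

the orange capsule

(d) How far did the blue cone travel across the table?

2.5

From (4.4, 8.1) to (6.9, 8.3), the blue cone covered √(2.5² + 0.2²) ≈ 2.5 units.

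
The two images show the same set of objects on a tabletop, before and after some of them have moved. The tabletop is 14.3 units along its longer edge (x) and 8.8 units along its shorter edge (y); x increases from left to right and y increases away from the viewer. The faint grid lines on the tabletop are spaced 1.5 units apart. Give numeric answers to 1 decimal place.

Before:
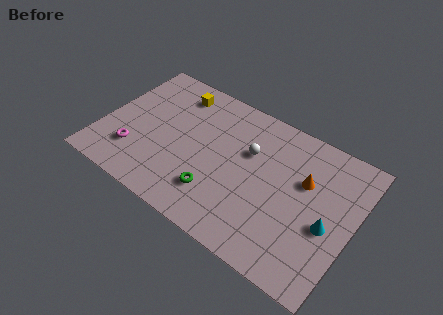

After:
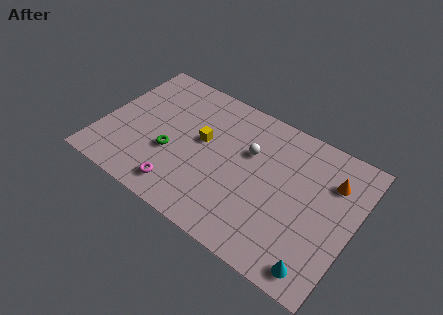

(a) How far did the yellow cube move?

3.0

From (3.6, 7.3) to (5.6, 5.0), the yellow cube covered √(2.0² + 2.3²) ≈ 3.0 units.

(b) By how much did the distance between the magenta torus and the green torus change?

-2.7

The distance was about 4.8 in the first image and 2.1 in the second, so they moved 2.7 units closer together.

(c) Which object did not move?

the white sphere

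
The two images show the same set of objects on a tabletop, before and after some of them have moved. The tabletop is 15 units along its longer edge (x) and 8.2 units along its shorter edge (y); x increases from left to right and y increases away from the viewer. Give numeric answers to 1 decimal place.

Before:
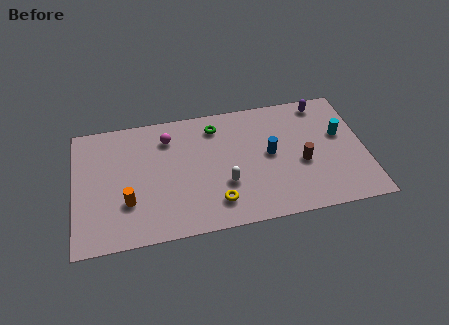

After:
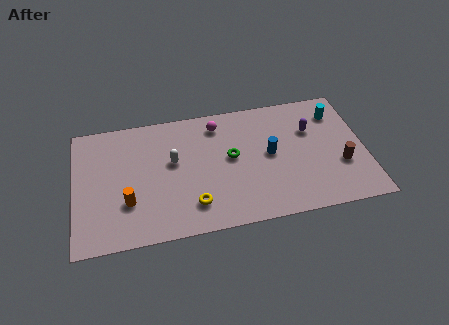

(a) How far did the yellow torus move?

1.2

The yellow torus moved from about (7.2, 1.7) to (6.0, 1.8), a distance of √(1.2² + 0.1²) ≈ 1.2.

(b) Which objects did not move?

the blue cylinder and the orange cylinder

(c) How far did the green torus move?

2.3

From (7.4, 6.7) to (8.1, 4.5), the green torus covered √(0.7² + 2.2²) ≈ 2.3 units.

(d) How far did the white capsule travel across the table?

3.3

The white capsule was near (7.7, 2.8) before and (5.1, 4.8) after, so it travelled √(2.6² + 2.0²) ≈ 3.3 units.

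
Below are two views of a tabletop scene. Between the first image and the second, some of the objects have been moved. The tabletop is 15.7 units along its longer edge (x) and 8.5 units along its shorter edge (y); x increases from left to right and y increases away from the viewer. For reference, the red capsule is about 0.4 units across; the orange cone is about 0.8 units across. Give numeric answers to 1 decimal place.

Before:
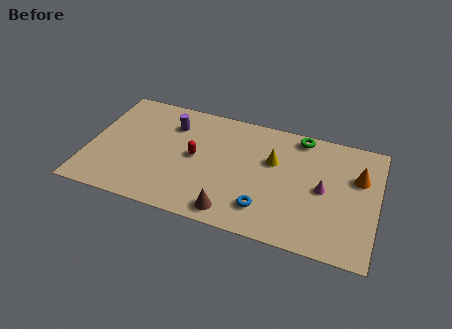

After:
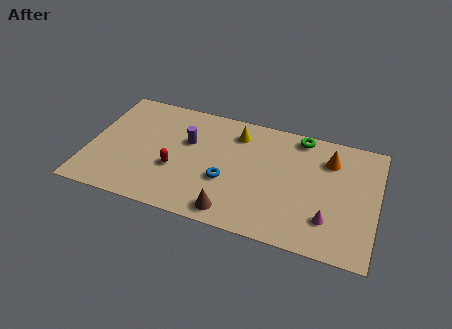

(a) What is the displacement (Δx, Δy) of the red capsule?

(-1.0, -1.2)

The red capsule was at about (5.8, 4.4) and moved to about (4.8, 3.2).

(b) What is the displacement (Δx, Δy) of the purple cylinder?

(1.0, -1.0)

The purple cylinder started near (4.3, 6.4) and ended near (5.3, 5.4).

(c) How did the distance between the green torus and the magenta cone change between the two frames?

+2.0

The distance was about 3.7 in the first image and 5.7 in the second, so they moved 2.0 units further apart.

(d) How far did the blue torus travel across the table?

2.6

The blue torus moved from about (9.8, 1.9) to (7.6, 3.2), a distance of √(2.2² + 1.3²) ≈ 2.6.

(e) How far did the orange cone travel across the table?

1.8

From (14.6, 5.6) to (13.0, 6.4), the orange cone covered √(1.6² + 0.8²) ≈ 1.8 units.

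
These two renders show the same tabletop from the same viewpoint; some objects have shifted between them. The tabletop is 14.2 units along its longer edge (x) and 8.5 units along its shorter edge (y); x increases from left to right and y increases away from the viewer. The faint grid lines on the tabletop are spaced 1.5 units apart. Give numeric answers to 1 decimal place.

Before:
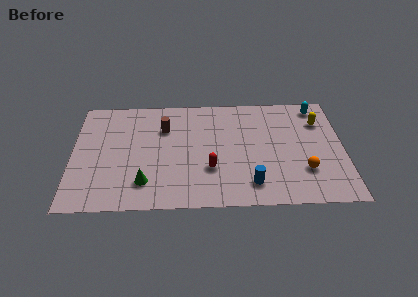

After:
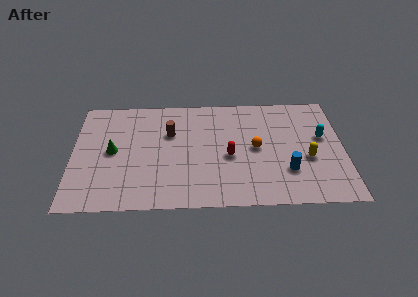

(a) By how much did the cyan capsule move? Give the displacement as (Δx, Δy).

(0.2, -2.4)

The cyan capsule was at about (12.9, 7.4) and moved to about (13.1, 5.0).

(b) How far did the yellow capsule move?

2.9

The yellow capsule was near (13.0, 6.2) before and (12.3, 3.4) after, so it travelled √(0.7² + 2.8²) ≈ 2.9 units.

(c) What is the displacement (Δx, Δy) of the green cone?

(-1.7, 2.4)

From the two frames, the green cone sits at roughly (3.8, 1.9) before and (2.1, 4.3) after.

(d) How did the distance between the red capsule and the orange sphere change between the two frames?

-3.4

They were about 4.9 units apart before and 1.5 after — 3.4 units closer together.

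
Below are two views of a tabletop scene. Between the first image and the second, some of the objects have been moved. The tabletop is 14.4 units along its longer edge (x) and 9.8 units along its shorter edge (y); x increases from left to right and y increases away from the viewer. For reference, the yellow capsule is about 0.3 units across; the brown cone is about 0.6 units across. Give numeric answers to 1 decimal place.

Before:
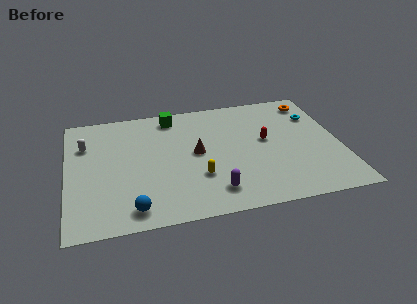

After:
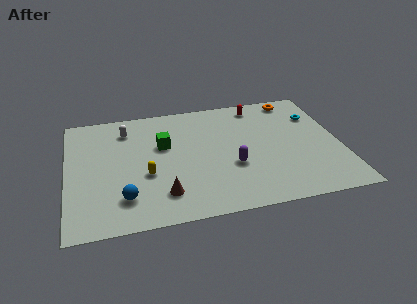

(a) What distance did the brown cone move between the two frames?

3.6

The brown cone was near (6.8, 5.1) before and (4.9, 2.1) after, so it travelled √(1.9² + 3.0²) ≈ 3.6 units.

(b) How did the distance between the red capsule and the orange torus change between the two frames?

-2.0

They were about 4.0 units apart before and 2.0 after — 2.0 units closer together.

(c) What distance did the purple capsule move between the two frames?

2.1

The purple capsule was near (7.5, 1.8) before and (8.6, 3.6) after, so it travelled √(1.1² + 1.8²) ≈ 2.1 units.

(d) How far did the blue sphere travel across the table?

1.0

The blue sphere moved from about (3.3, 1.3) to (2.9, 2.2), a distance of √(0.4² + 0.9²) ≈ 1.0.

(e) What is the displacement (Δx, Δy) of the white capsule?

(2.2, 0.9)

The white capsule started near (1.0, 6.9) and ended near (3.2, 7.8).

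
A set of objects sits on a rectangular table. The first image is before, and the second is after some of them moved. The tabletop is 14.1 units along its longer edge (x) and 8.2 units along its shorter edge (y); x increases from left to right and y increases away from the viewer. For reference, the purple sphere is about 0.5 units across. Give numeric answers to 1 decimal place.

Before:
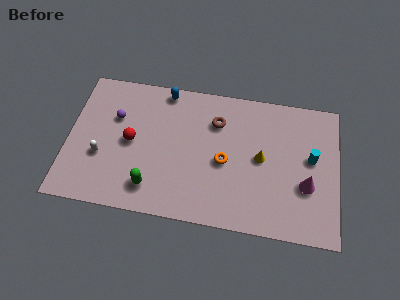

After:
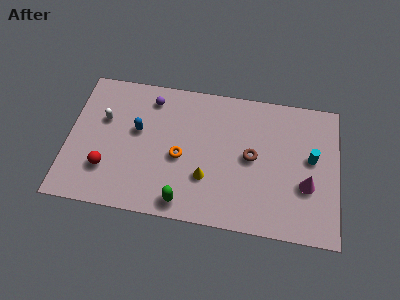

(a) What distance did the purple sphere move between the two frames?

2.3

The purple sphere was near (2.4, 5.4) before and (4.2, 6.8) after, so it travelled √(1.8² + 1.4²) ≈ 2.3 units.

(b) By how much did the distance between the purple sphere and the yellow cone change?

-2.6

Before: roughly 7.8 units apart; after: 5.2. That's 2.6 units closer together.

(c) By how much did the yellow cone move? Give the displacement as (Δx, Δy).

(-2.8, -1.6)

The yellow cone started near (10.1, 4.2) and ended near (7.3, 2.6).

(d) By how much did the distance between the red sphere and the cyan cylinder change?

+1.4

Before: roughly 9.4 units apart; after: 10.8. That's 1.4 units further apart.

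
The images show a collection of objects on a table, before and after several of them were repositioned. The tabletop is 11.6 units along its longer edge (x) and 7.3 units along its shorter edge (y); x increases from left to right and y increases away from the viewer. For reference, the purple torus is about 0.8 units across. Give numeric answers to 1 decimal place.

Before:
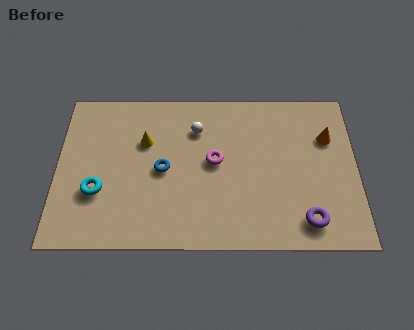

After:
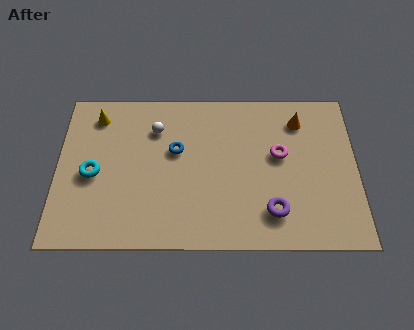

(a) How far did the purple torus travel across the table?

1.4

The purple torus moved from about (9.6, 1.2) to (8.3, 1.6), a distance of √(1.3² + 0.4²) ≈ 1.4.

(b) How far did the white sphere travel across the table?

1.6

The white sphere was near (5.4, 5.4) before and (3.8, 5.4) after, so it travelled √(1.6² + 0.0²) ≈ 1.6 units.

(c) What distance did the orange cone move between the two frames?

1.4

The orange cone was near (10.5, 5.0) before and (9.4, 5.8) after, so it travelled √(1.1² + 0.8²) ≈ 1.4 units.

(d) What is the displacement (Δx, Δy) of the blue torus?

(0.5, 0.9)

The blue torus was at about (4.1, 3.5) and moved to about (4.6, 4.4).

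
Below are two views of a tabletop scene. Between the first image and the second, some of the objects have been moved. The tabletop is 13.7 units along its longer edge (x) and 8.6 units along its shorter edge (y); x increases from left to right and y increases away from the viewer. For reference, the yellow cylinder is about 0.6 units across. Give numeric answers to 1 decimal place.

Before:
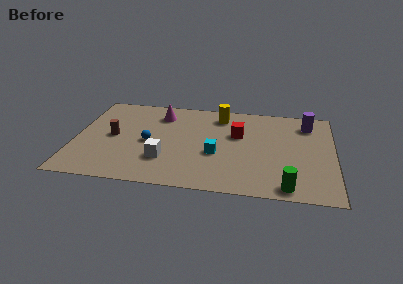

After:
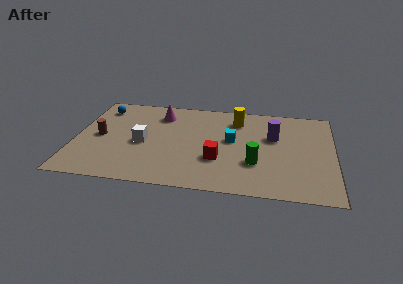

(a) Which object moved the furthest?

the blue sphere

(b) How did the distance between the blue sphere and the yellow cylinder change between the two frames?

+2.5

The distance was about 4.8 in the first image and 7.3 in the second, so they moved 2.5 units further apart.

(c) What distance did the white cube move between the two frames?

1.8

From (4.8, 2.5) to (3.6, 3.9), the white cube covered √(1.2² + 1.4²) ≈ 1.8 units.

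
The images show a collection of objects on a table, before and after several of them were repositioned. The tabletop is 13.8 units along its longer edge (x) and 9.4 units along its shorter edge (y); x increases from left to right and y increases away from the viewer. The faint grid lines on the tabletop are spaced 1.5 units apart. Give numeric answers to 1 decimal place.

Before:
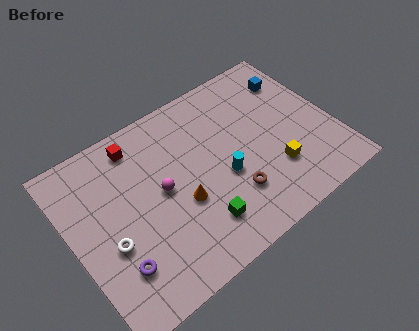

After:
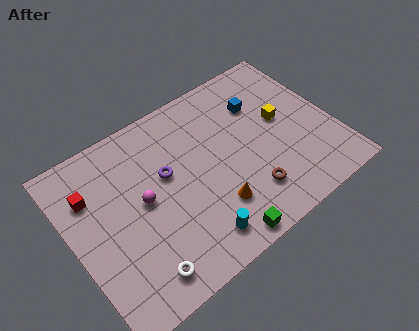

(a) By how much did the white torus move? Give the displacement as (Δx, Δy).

(1.1, -2.3)

The white torus started near (1.7, 3.7) and ended near (2.8, 1.4).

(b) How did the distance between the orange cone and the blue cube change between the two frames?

-2.3

The distance was about 7.7 in the first image and 5.4 in the second, so they moved 2.3 units closer together.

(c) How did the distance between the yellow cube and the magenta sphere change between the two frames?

+1.6

They were about 6.0 units apart before and 7.6 after — 1.6 units further apart.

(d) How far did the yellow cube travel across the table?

2.7

The yellow cube was near (10.3, 2.7) before and (11.3, 5.2) after, so it travelled √(1.0² + 2.5²) ≈ 2.7 units.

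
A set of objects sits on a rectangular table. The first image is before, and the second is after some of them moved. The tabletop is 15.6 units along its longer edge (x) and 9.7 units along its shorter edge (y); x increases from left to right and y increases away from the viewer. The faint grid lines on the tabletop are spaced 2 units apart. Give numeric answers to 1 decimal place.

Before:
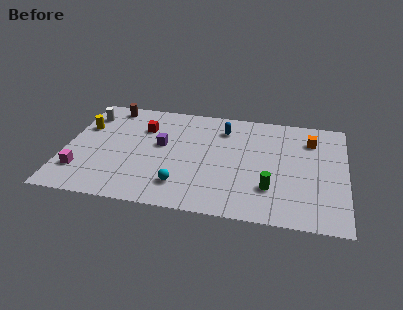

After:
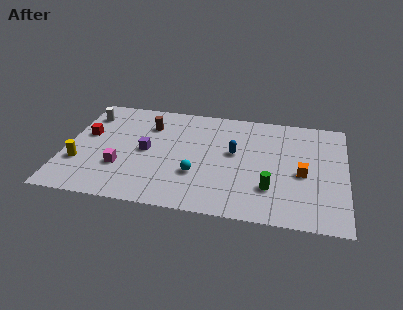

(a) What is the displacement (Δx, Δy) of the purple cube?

(-0.8, -0.7)

The purple cube started near (5.3, 5.5) and ended near (4.5, 4.8).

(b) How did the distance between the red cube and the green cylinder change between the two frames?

+2.4

The distance was about 8.4 in the first image and 10.8 in the second, so they moved 2.4 units further apart.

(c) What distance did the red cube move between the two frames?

3.3

The red cube was near (4.2, 6.9) before and (1.1, 5.7) after, so it travelled √(3.1² + 1.2²) ≈ 3.3 units.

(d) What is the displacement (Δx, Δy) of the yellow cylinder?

(0.0, -3.3)

From the two frames, the yellow cylinder sits at roughly (0.9, 6.4) before and (0.9, 3.1) after.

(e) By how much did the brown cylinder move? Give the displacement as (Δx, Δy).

(2.3, -1.4)

From the two frames, the brown cylinder sits at roughly (2.2, 8.6) before and (4.5, 7.2) after.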